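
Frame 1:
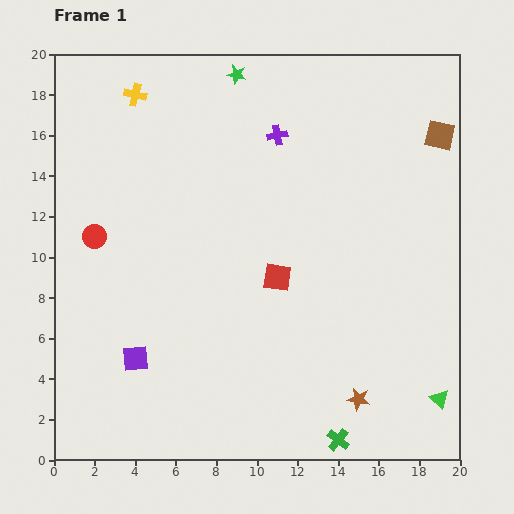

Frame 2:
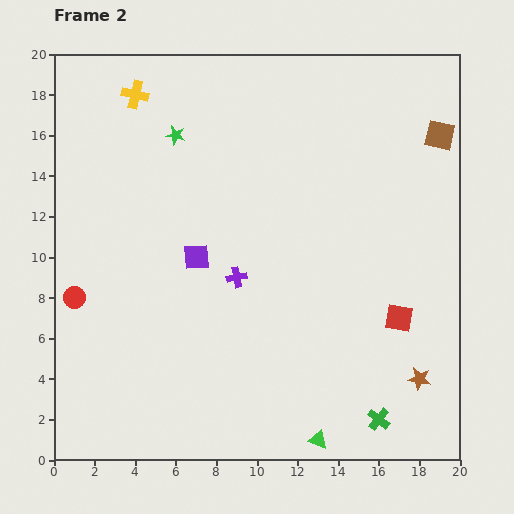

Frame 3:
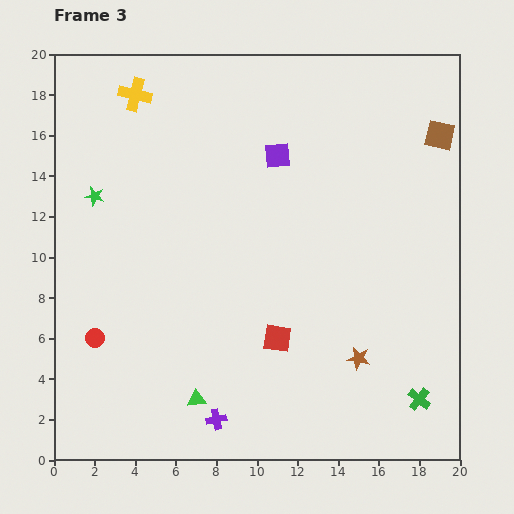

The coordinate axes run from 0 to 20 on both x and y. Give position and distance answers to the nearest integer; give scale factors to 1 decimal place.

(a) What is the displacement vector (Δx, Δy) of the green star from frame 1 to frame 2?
(-3, -3)

The green star was at (9, 19) in frame 1 and (6, 16) in frame 2.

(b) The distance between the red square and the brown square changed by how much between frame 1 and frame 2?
-2

Distance in frame 1: 11. Distance in frame 2: 9.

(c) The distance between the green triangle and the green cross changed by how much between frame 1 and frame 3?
+6

Distance in frame 1: 5. Distance in frame 3: 11.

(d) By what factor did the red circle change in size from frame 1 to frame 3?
0.8×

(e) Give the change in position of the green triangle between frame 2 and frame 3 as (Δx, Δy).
(-6, 2)

The green triangle was at (13, 1) in frame 2 and (7, 3) in frame 3.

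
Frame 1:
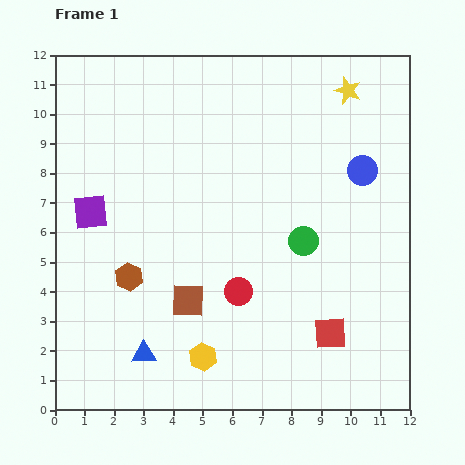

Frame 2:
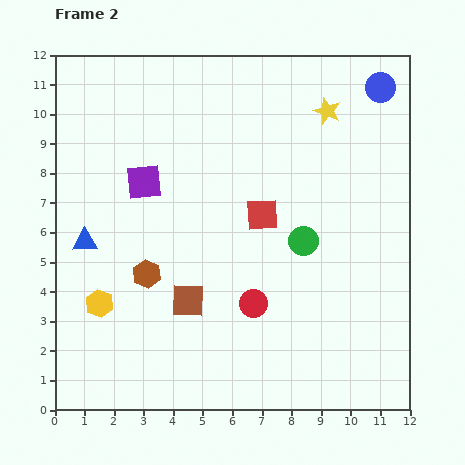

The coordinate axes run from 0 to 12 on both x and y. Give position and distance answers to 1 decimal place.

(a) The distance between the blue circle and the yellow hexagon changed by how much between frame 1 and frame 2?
+3.7

Distance in frame 1: 8.3. Distance in frame 2: 12.0.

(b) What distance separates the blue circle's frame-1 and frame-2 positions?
2.9

The blue circle moved from (10.4, 8.1) to (11.0, 10.9), a distance of √(0.6² + 2.8²) ≈ 2.9.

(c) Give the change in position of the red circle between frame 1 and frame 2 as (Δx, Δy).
(0.5, -0.4)

The red circle was at (6.2, 4.0) in frame 1 and (6.7, 3.6) in frame 2.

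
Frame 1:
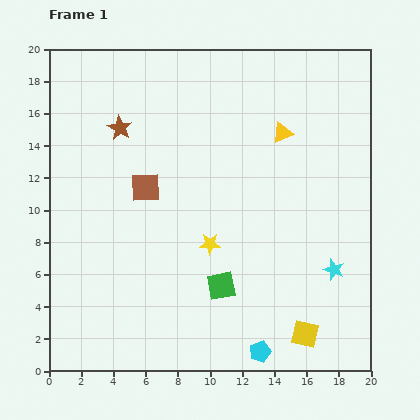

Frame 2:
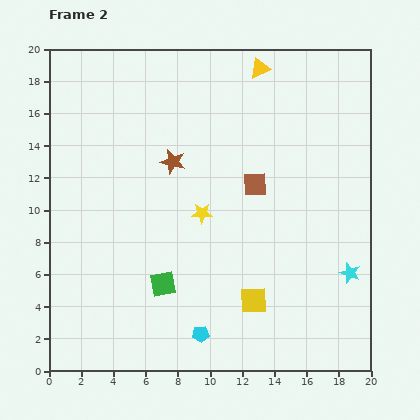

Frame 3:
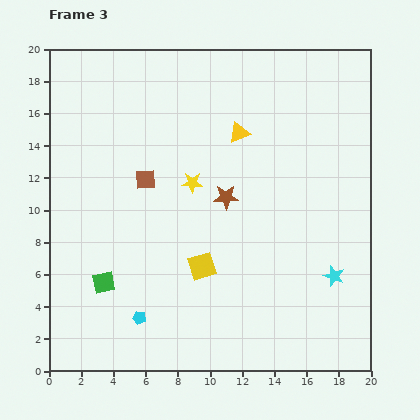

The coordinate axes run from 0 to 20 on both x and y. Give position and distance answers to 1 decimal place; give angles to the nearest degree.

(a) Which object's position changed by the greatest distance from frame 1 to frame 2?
the brown square

(moved 6.8; next 4.2)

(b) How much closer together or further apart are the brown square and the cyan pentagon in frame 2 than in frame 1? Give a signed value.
-2.5

Distance in frame 1: 12.4. Distance in frame 2: 9.9.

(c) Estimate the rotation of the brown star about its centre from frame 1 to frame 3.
31° counter-clockwise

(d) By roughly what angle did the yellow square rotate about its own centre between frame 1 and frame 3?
31° counter-clockwise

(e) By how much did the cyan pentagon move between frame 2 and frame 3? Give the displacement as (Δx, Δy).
(-3.8, 1.0)

The cyan pentagon was at (9.4, 2.3) in frame 2 and (5.6, 3.3) in frame 3.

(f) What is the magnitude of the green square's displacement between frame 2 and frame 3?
3.7

The green square moved from (7.1, 5.4) to (3.4, 5.5), a distance of √(3.7² + 0.1²) ≈ 3.7.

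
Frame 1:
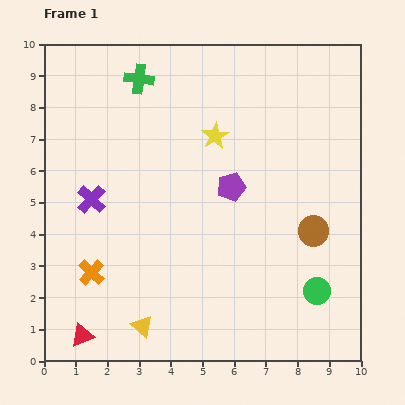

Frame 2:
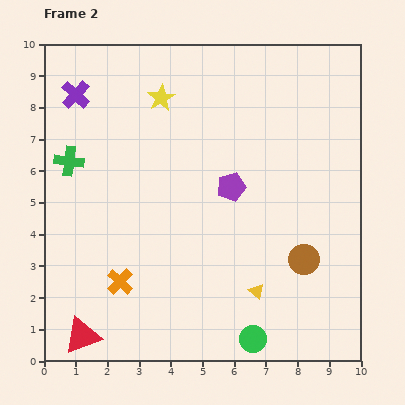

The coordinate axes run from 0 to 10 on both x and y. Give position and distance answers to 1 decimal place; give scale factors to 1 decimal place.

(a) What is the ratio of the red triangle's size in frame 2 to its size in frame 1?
1.6×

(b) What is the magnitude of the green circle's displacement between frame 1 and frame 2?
2.5

The green circle moved from (8.6, 2.2) to (6.6, 0.7), a distance of √(2.0² + 1.5²) ≈ 2.5.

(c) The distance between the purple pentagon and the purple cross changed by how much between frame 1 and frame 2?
+1.3

Distance in frame 1: 4.4. Distance in frame 2: 5.7.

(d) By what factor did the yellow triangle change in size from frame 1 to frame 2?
0.7×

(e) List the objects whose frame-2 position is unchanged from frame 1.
the purple pentagon, the red triangle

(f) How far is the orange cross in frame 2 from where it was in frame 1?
0.9

The orange cross moved from (1.5, 2.8) to (2.4, 2.5), a distance of √(0.9² + 0.3²) ≈ 0.9.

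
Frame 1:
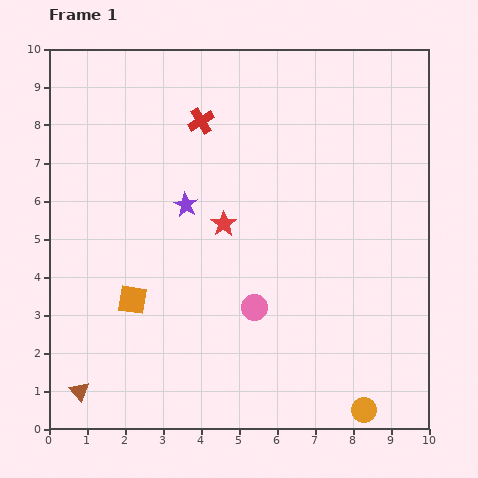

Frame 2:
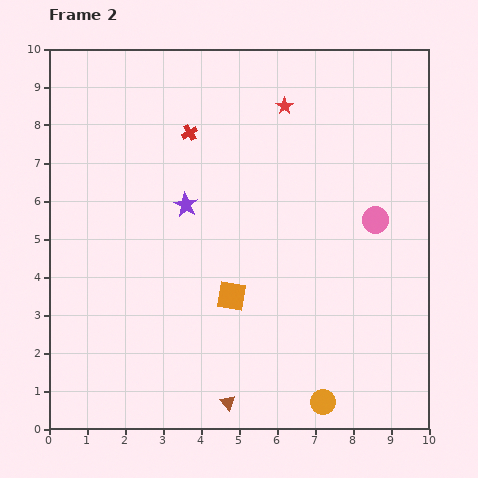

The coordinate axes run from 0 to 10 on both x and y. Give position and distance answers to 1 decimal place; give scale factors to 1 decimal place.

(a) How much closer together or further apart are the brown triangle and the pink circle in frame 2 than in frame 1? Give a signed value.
+1.1

Distance in frame 1: 5.1. Distance in frame 2: 6.2.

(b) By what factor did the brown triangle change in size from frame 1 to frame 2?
0.8×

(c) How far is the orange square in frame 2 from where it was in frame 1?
2.6

The orange square moved from (2.2, 3.4) to (4.8, 3.5), a distance of √(2.6² + 0.1²) ≈ 2.6.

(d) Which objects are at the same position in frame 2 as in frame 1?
the purple star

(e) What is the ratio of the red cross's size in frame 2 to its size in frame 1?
0.6×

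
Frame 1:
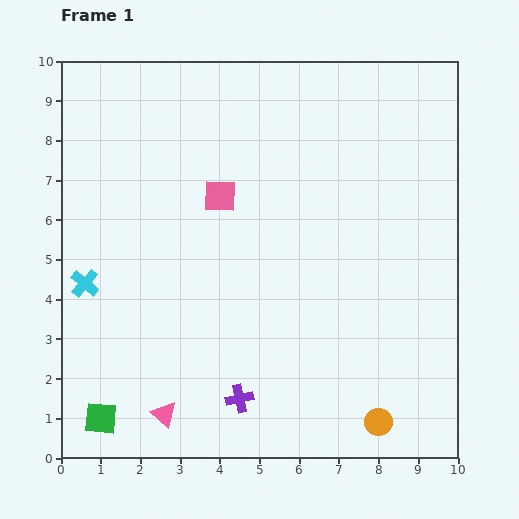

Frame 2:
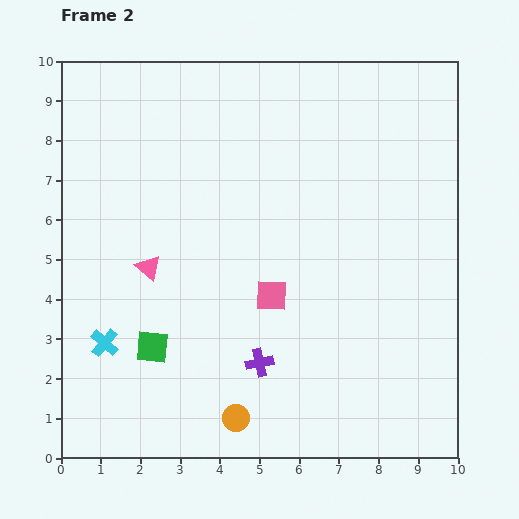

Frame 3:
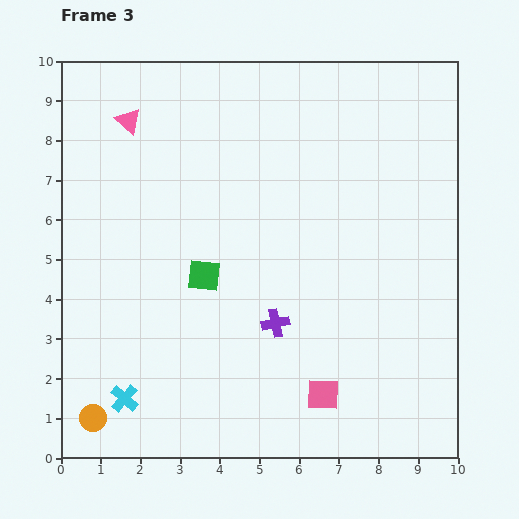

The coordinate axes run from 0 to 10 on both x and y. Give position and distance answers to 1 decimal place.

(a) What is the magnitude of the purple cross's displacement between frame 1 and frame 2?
1.0

The purple cross moved from (4.5, 1.5) to (5.0, 2.4), a distance of √(0.5² + 0.9²) ≈ 1.0.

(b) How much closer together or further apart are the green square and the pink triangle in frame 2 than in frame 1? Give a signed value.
+0.4

Distance in frame 1: 1.6. Distance in frame 2: 2.0.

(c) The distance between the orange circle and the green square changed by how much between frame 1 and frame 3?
-2.4

Distance in frame 1: 7.0. Distance in frame 3: 4.6.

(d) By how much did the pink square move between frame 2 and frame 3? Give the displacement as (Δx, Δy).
(1.3, -2.5)

The pink square was at (5.3, 4.1) in frame 2 and (6.6, 1.6) in frame 3.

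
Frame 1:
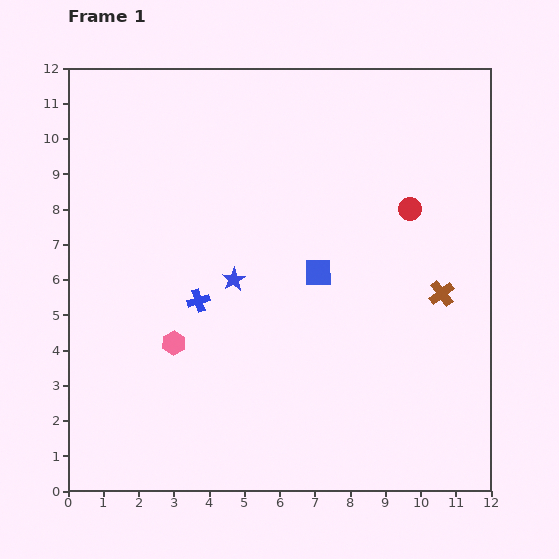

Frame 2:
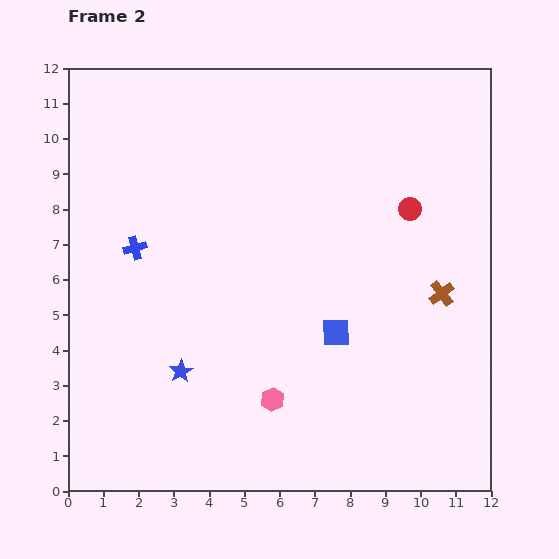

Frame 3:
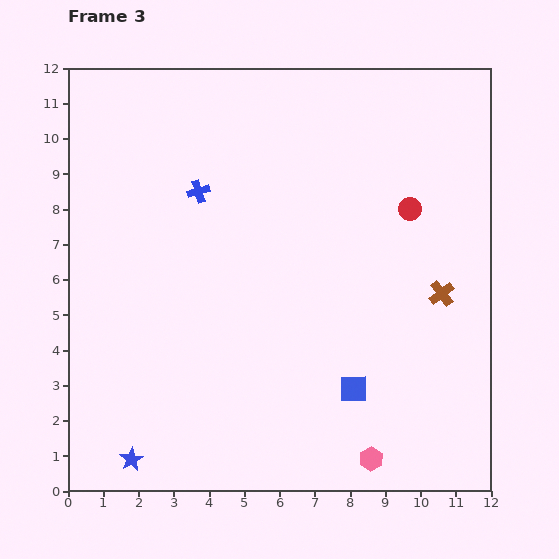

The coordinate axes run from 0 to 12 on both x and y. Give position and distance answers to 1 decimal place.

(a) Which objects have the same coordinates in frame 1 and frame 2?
the brown cross, the red circle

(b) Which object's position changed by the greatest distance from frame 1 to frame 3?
the pink hexagon

(moved 6.5; next 5.9)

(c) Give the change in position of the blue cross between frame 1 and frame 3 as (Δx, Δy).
(0.0, 3.1)

The blue cross was at (3.7, 5.4) in frame 1 and (3.7, 8.5) in frame 3.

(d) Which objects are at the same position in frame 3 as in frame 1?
the brown cross, the red circle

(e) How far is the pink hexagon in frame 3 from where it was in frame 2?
3.3

The pink hexagon moved from (5.8, 2.6) to (8.6, 0.9), a distance of √(2.8² + 1.7²) ≈ 3.3.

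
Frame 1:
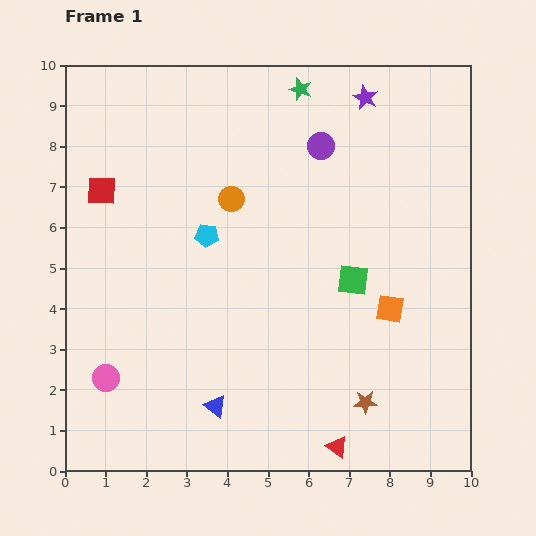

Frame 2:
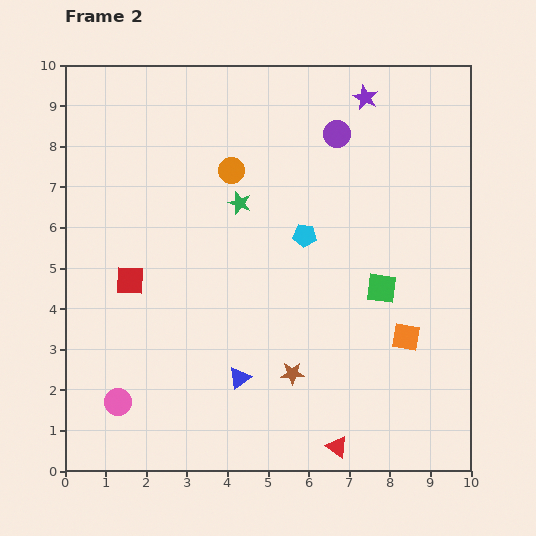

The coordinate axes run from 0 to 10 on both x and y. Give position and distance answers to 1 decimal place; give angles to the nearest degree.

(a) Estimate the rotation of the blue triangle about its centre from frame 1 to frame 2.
45° clockwise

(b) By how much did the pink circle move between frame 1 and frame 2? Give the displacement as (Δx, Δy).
(0.3, -0.6)

The pink circle was at (1.0, 2.3) in frame 1 and (1.3, 1.7) in frame 2.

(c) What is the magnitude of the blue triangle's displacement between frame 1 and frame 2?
0.9

The blue triangle moved from (3.7, 1.6) to (4.3, 2.3), a distance of √(0.6² + 0.7²) ≈ 0.9.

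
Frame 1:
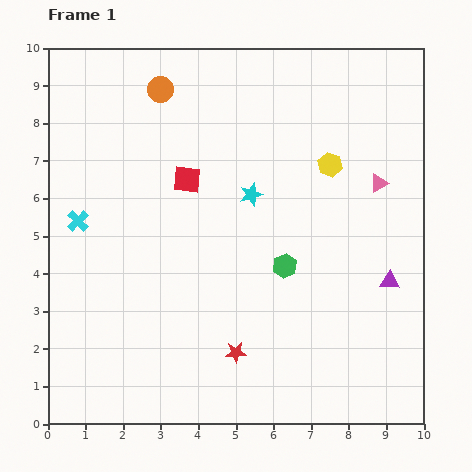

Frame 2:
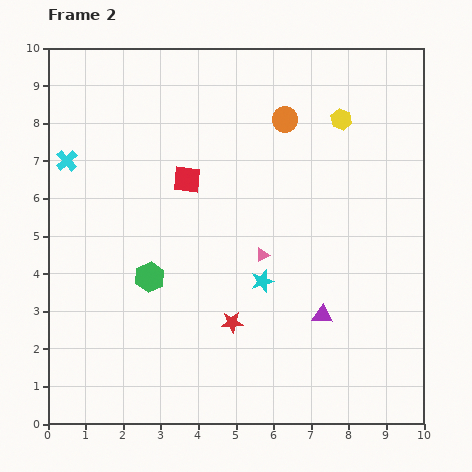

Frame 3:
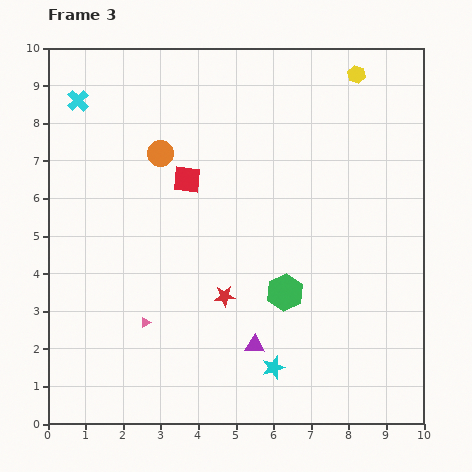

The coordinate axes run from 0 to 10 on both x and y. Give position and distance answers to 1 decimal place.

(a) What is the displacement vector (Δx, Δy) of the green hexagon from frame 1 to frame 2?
(-3.6, -0.3)

The green hexagon was at (6.3, 4.2) in frame 1 and (2.7, 3.9) in frame 2.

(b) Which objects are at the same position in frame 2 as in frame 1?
the red square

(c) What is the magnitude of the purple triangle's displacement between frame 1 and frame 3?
4.0

The purple triangle moved from (9.1, 3.8) to (5.5, 2.1), a distance of √(3.6² + 1.7²) ≈ 4.0.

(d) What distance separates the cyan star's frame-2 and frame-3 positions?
2.3

The cyan star moved from (5.7, 3.8) to (6.0, 1.5), a distance of √(0.3² + 2.3²) ≈ 2.3.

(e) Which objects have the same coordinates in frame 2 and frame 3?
the red square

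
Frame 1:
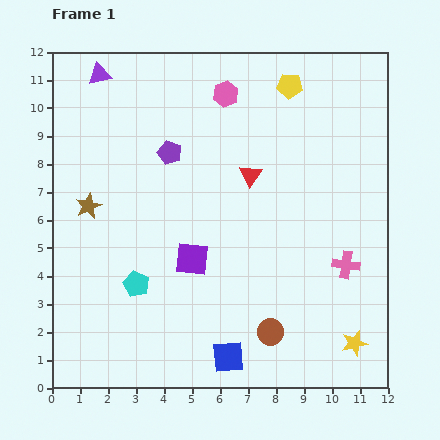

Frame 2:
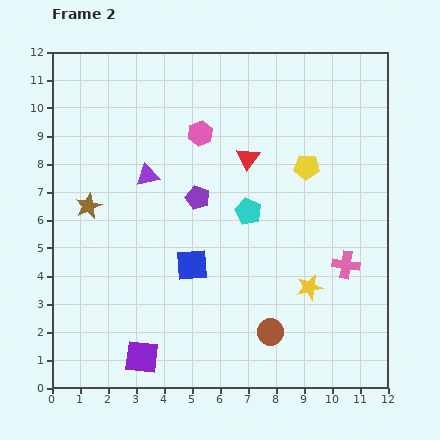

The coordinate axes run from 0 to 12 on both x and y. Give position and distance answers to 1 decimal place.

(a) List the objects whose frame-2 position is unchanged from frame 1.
the brown circle, the brown star, the pink cross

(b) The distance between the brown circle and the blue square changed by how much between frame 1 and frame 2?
+2.0

Distance in frame 1: 1.7. Distance in frame 2: 3.7.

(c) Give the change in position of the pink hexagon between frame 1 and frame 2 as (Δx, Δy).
(-0.9, -1.4)

The pink hexagon was at (6.2, 10.5) in frame 1 and (5.3, 9.1) in frame 2.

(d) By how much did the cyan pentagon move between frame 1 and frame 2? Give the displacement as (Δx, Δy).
(4.0, 2.6)

The cyan pentagon was at (3.0, 3.7) in frame 1 and (7.0, 6.3) in frame 2.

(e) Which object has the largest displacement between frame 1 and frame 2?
the cyan pentagon

(moved 4.8; next 4.0)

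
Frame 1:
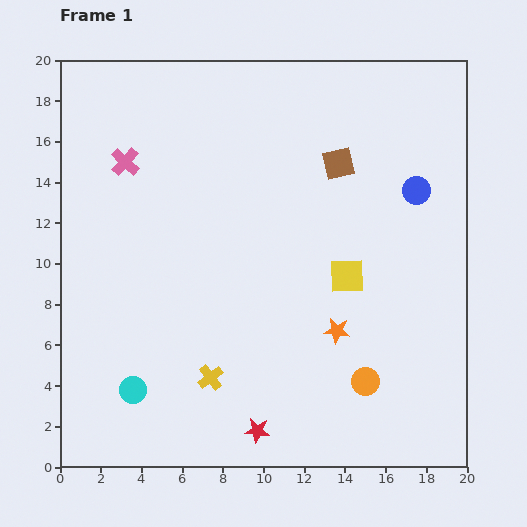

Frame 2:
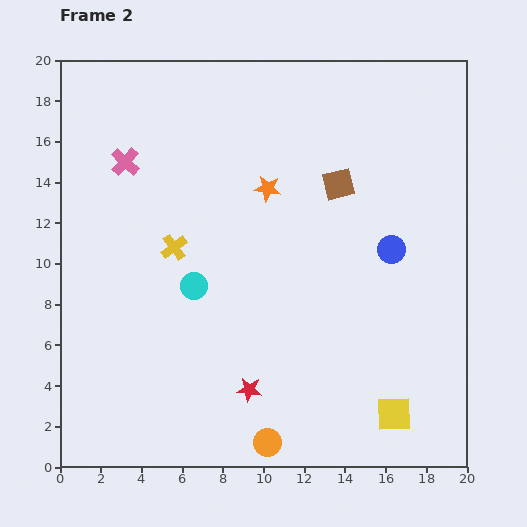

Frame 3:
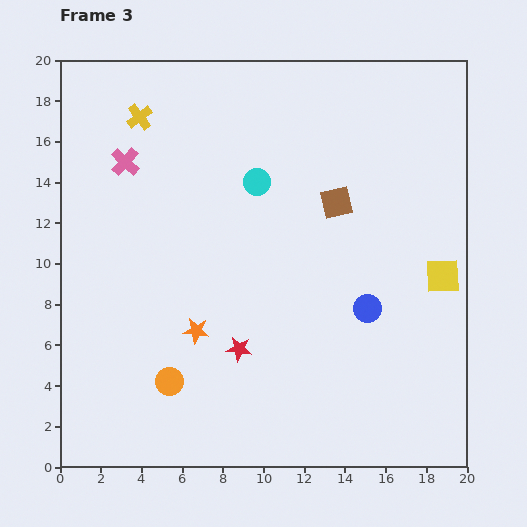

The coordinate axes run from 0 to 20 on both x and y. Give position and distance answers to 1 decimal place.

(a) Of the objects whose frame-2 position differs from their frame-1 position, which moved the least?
the brown square

(moved 1.0)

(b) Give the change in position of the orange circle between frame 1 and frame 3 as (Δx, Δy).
(-9.6, 0.0)

The orange circle was at (15.0, 4.2) in frame 1 and (5.4, 4.2) in frame 3.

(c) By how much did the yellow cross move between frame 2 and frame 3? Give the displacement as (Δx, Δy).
(-1.7, 6.4)

The yellow cross was at (5.6, 10.8) in frame 2 and (3.9, 17.2) in frame 3.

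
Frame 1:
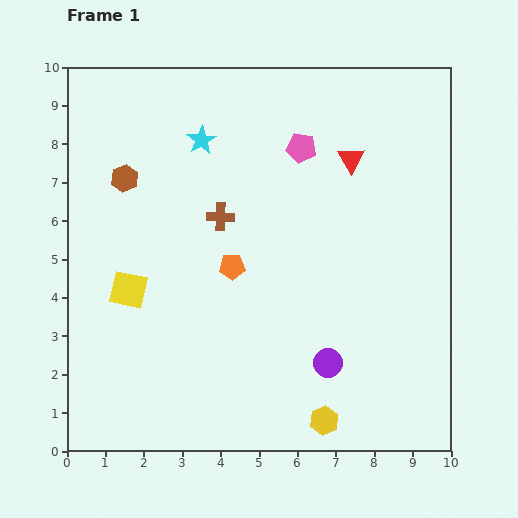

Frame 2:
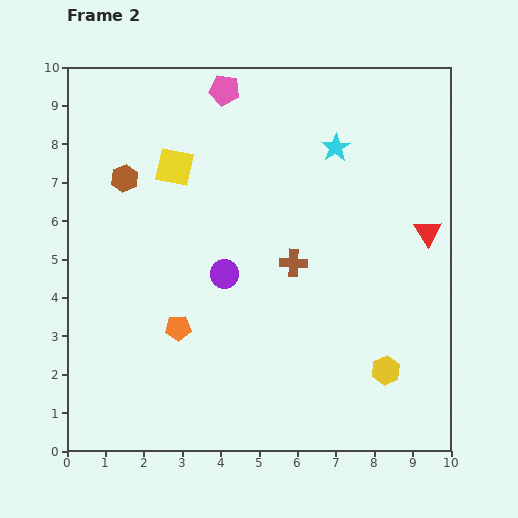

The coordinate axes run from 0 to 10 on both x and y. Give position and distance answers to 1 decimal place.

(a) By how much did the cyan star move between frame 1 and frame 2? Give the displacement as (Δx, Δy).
(3.5, -0.2)

The cyan star was at (3.5, 8.1) in frame 1 and (7.0, 7.9) in frame 2.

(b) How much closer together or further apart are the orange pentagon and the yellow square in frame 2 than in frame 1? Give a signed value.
+1.4

Distance in frame 1: 2.8. Distance in frame 2: 4.2.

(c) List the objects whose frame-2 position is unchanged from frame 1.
the brown hexagon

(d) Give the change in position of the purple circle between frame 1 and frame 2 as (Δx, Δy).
(-2.7, 2.3)

The purple circle was at (6.8, 2.3) in frame 1 and (4.1, 4.6) in frame 2.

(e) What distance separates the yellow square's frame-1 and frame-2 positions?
3.4

The yellow square moved from (1.6, 4.2) to (2.8, 7.4), a distance of √(1.2² + 3.2²) ≈ 3.4.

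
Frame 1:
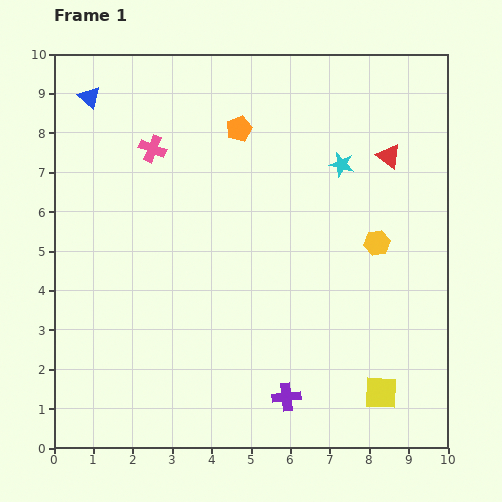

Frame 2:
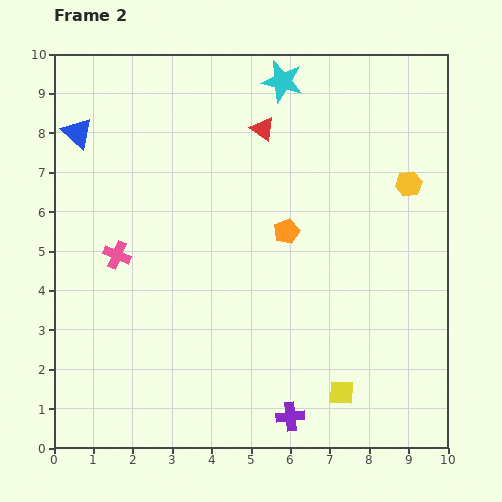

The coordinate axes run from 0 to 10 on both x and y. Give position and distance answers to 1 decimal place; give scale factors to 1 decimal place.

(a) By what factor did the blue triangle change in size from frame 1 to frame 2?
1.4×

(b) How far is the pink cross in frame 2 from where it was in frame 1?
2.8

The pink cross moved from (2.5, 7.6) to (1.6, 4.9), a distance of √(0.9² + 2.7²) ≈ 2.8.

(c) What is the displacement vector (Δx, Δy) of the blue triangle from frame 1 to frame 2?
(-0.3, -0.9)

The blue triangle was at (0.9, 8.9) in frame 1 and (0.6, 8.0) in frame 2.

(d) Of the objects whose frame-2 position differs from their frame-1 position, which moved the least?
the purple cross

(moved 0.5)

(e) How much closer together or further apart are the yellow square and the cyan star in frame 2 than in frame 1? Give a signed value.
+2.1

Distance in frame 1: 5.9. Distance in frame 2: 8.0.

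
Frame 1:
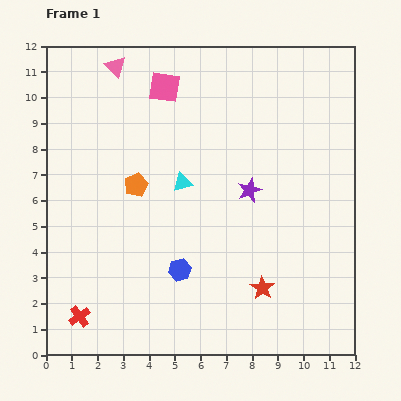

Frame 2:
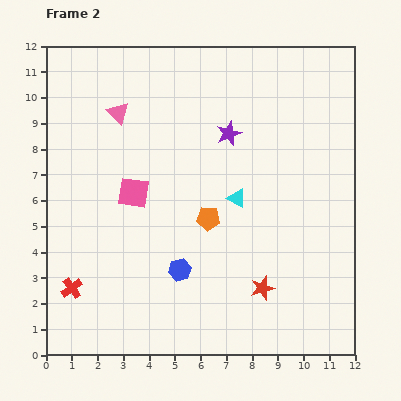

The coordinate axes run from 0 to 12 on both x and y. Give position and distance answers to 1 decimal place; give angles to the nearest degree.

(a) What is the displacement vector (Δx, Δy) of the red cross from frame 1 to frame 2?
(-0.3, 1.1)

The red cross was at (1.3, 1.5) in frame 1 and (1.0, 2.6) in frame 2.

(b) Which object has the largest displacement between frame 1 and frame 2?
the pink square

(moved 4.3; next 3.1)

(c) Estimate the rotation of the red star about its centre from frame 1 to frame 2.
22° clockwise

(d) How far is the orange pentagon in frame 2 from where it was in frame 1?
3.1

The orange pentagon moved from (3.5, 6.6) to (6.3, 5.3), a distance of √(2.8² + 1.3²) ≈ 3.1.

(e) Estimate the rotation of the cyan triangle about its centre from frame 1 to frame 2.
45° clockwise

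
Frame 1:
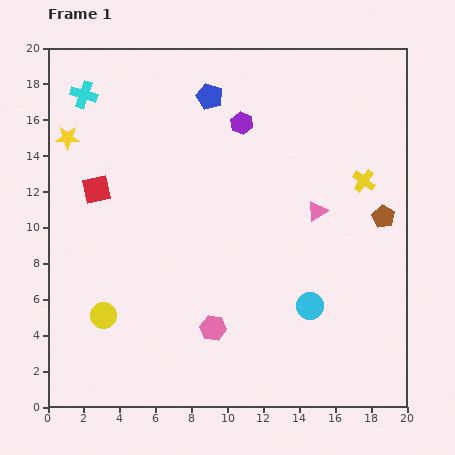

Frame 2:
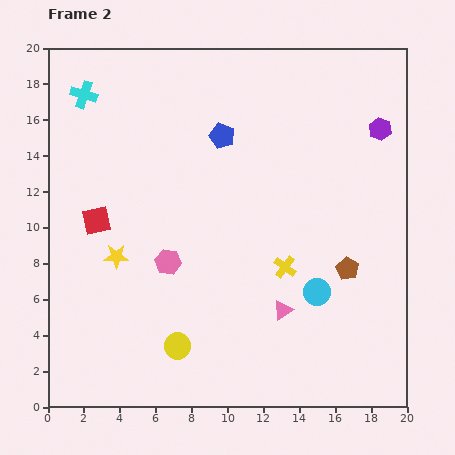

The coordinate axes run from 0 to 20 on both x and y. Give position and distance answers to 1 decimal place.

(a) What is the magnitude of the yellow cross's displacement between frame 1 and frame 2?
6.5

The yellow cross moved from (17.6, 12.6) to (13.2, 7.8), a distance of √(4.4² + 4.8²) ≈ 6.5.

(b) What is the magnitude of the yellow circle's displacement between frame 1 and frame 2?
4.4

The yellow circle moved from (3.1, 5.1) to (7.2, 3.4), a distance of √(4.1² + 1.7²) ≈ 4.4.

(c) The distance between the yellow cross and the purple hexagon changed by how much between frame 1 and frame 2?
+1.8

Distance in frame 1: 7.5. Distance in frame 2: 9.3.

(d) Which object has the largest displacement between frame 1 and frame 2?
the purple hexagon

(moved 7.7; next 7.1)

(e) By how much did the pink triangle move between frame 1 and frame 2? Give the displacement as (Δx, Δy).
(-1.9, -5.5)

The pink triangle was at (15.0, 10.9) in frame 1 and (13.1, 5.4) in frame 2.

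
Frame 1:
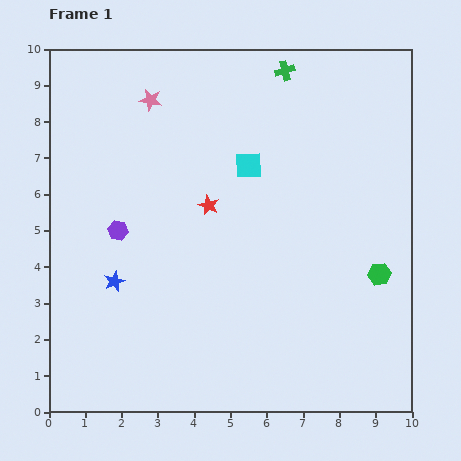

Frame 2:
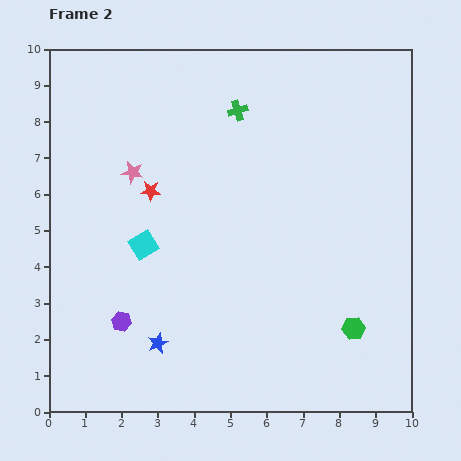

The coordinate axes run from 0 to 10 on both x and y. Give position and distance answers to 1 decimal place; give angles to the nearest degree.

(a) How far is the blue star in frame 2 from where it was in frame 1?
2.1

The blue star moved from (1.8, 3.6) to (3.0, 1.9), a distance of √(1.2² + 1.7²) ≈ 2.1.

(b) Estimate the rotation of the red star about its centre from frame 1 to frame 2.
21° counter-clockwise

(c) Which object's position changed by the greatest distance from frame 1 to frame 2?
the cyan square

(moved 3.6; next 2.5)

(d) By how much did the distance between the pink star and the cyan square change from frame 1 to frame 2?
-1.2

Distance in frame 1: 3.2. Distance in frame 2: 2.0.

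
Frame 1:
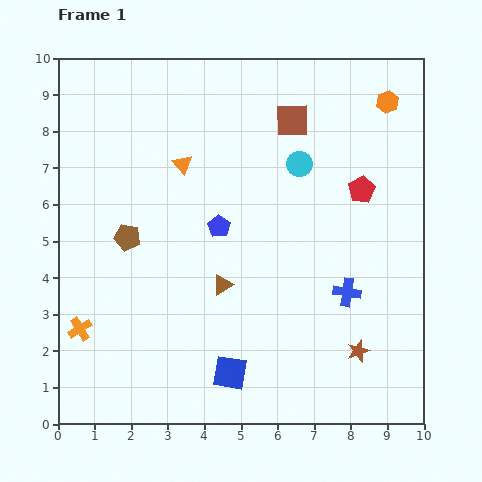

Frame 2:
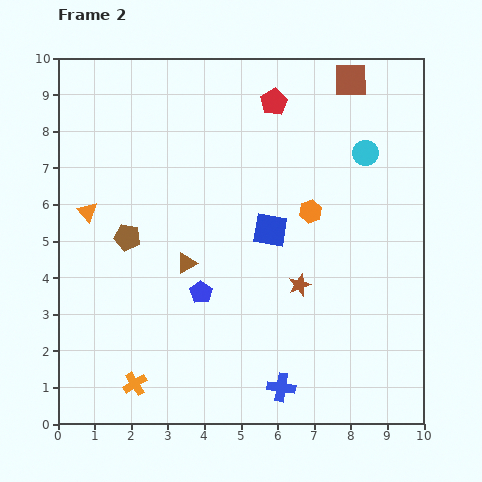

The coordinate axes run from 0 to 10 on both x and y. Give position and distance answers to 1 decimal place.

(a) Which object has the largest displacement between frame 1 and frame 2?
the blue square

(moved 4.1; next 3.7)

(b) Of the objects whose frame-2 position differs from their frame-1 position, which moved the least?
the brown triangle

(moved 1.2)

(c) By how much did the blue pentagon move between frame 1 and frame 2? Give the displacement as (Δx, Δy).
(-0.5, -1.8)

The blue pentagon was at (4.4, 5.4) in frame 1 and (3.9, 3.6) in frame 2.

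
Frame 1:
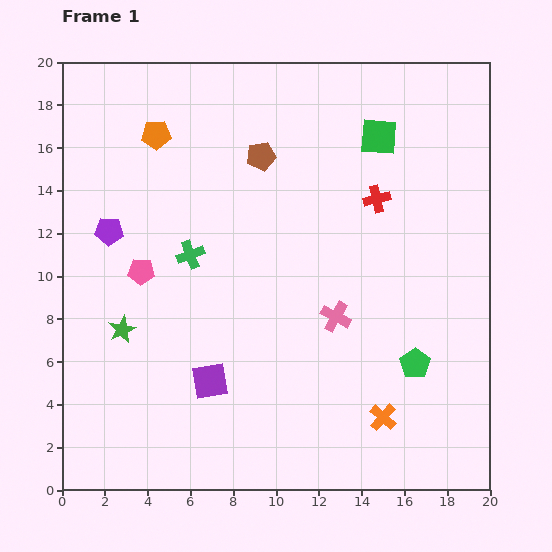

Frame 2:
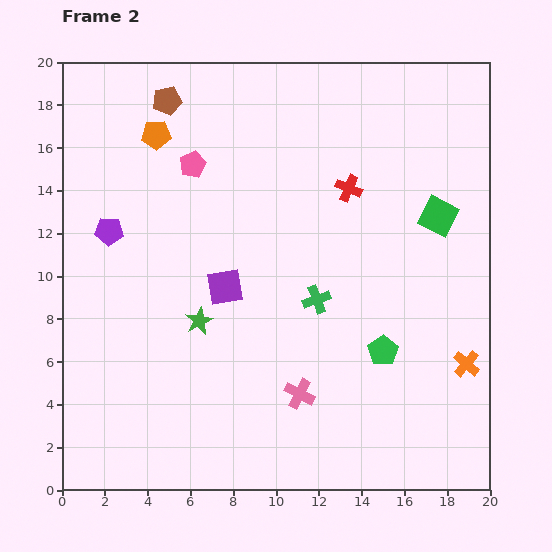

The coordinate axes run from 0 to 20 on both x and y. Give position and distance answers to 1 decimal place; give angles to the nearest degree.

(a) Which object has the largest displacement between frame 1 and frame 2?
the green cross

(moved 6.3; next 5.5)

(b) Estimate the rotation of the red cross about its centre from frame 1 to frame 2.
36° clockwise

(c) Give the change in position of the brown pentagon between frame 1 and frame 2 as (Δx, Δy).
(-4.4, 2.6)

The brown pentagon was at (9.3, 15.6) in frame 1 and (4.9, 18.2) in frame 2.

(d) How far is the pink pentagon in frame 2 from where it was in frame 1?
5.5

The pink pentagon moved from (3.7, 10.2) to (6.1, 15.2), a distance of √(2.4² + 5.0²) ≈ 5.5.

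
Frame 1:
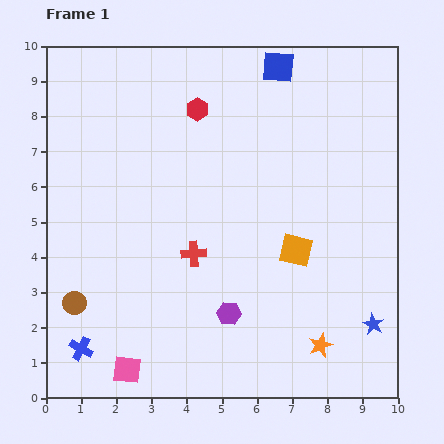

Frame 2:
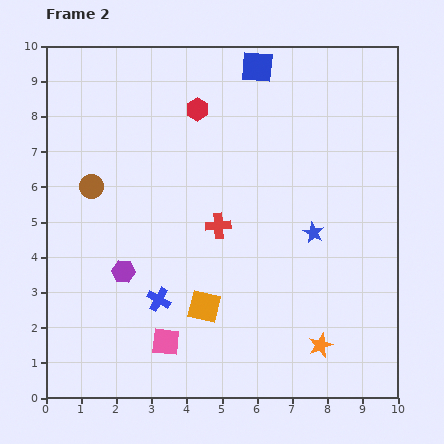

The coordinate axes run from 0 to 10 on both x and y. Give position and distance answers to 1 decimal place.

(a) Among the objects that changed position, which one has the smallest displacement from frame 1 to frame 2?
the blue square

(moved 0.6)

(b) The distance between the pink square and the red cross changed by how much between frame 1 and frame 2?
-0.2

Distance in frame 1: 3.8. Distance in frame 2: 3.6.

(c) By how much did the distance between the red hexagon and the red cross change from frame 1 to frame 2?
-0.7

Distance in frame 1: 4.1. Distance in frame 2: 3.4.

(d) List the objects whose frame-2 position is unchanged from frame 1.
the red hexagon, the orange star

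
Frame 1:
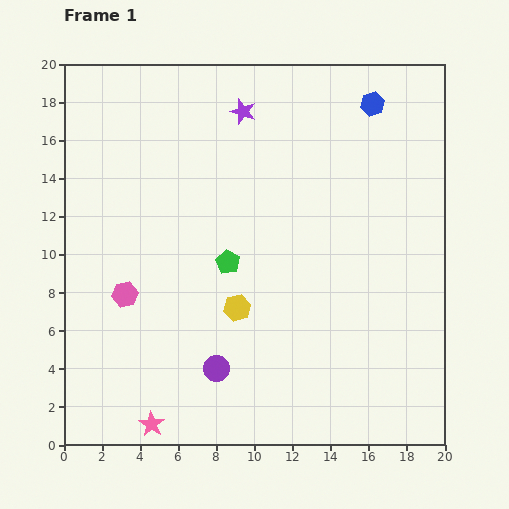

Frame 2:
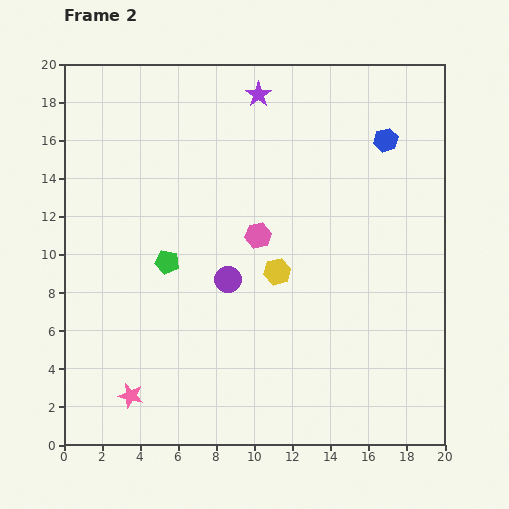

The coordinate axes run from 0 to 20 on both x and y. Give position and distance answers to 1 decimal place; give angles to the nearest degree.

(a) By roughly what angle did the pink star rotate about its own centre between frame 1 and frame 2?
20° counter-clockwise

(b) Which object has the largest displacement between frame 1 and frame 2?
the pink hexagon

(moved 7.7; next 4.7)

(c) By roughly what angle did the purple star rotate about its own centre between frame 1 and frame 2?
18° clockwise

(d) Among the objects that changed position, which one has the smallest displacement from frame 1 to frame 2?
the purple star

(moved 1.2)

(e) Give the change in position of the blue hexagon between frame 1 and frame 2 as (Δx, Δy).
(0.7, -1.9)

The blue hexagon was at (16.2, 17.9) in frame 1 and (16.9, 16.0) in frame 2.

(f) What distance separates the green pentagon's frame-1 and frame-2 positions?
3.2

The green pentagon moved from (8.6, 9.6) to (5.4, 9.6), a distance of √(3.2² + 0.0²) ≈ 3.2.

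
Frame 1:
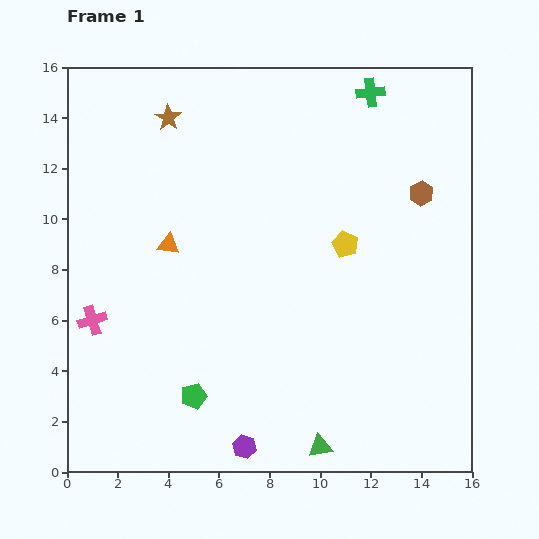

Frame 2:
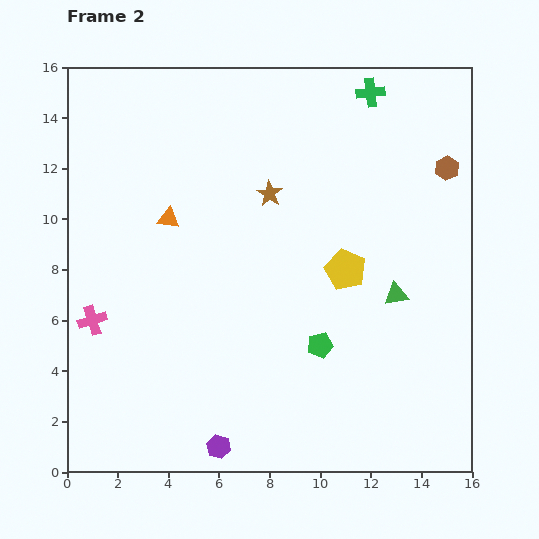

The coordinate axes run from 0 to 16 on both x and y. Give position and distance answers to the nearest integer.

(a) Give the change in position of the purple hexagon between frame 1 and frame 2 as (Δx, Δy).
(-1, 0)

The purple hexagon was at (7, 1) in frame 1 and (6, 1) in frame 2.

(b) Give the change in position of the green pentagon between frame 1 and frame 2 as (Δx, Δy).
(5, 2)

The green pentagon was at (5, 3) in frame 1 and (10, 5) in frame 2.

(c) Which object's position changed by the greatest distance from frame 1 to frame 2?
the green triangle

(moved 7; next 5)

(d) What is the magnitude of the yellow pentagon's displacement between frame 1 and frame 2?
1

The yellow pentagon moved from (11, 9) to (11, 8), a distance of √(0² + 1²) ≈ 1.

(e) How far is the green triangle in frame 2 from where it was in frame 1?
7

The green triangle moved from (10, 1) to (13, 7), a distance of √(3² + 6²) ≈ 7.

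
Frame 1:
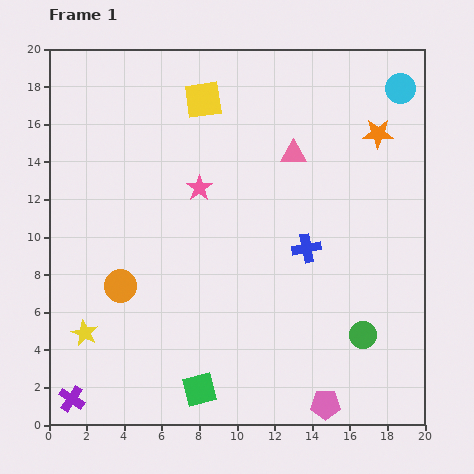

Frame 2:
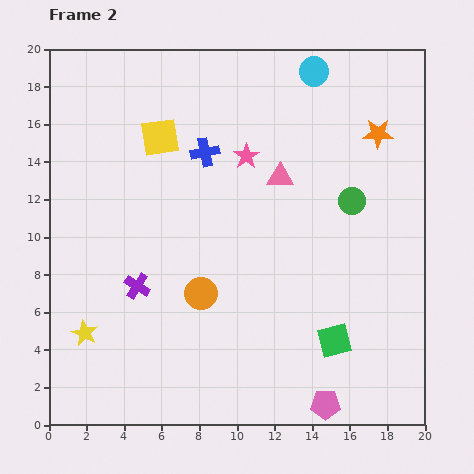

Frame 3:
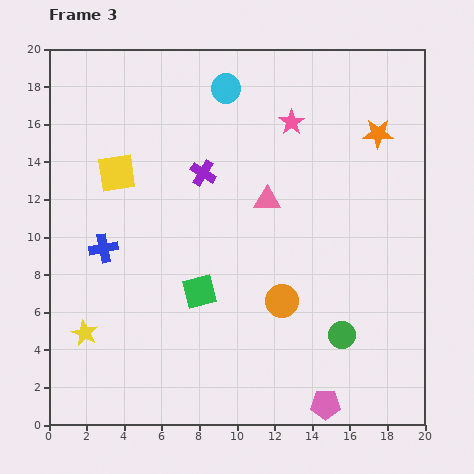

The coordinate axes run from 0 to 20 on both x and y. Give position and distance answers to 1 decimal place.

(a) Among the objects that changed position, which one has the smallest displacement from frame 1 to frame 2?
the pink triangle

(moved 1.4)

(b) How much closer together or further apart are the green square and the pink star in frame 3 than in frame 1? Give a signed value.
-0.5

Distance in frame 1: 10.7. Distance in frame 3: 10.2.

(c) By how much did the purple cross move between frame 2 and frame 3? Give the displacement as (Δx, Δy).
(3.5, 6.0)

The purple cross was at (4.7, 7.4) in frame 2 and (8.2, 13.4) in frame 3.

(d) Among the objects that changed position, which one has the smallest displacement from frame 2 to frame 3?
the pink triangle

(moved 1.4)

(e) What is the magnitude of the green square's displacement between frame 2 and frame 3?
7.7

The green square moved from (15.2, 4.5) to (8.0, 7.1), a distance of √(7.2² + 2.6²) ≈ 7.7.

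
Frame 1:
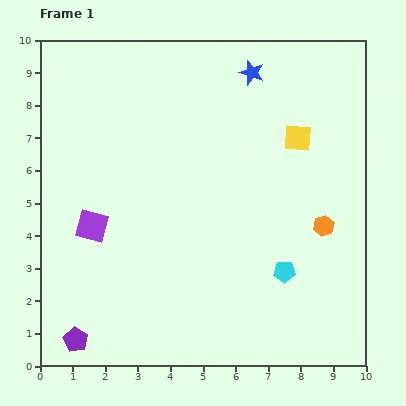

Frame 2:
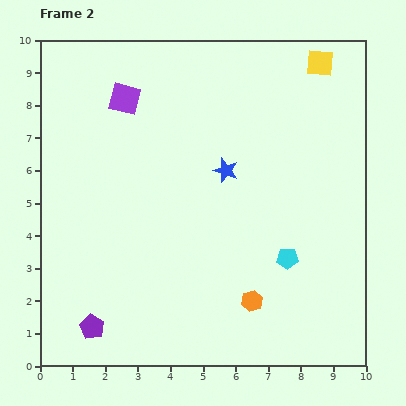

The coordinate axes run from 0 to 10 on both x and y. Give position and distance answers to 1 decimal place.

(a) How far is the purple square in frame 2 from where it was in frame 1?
4.0

The purple square moved from (1.6, 4.3) to (2.6, 8.2), a distance of √(1.0² + 3.9²) ≈ 4.0.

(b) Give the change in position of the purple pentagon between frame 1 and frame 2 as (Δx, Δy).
(0.5, 0.4)

The purple pentagon was at (1.1, 0.8) in frame 1 and (1.6, 1.2) in frame 2.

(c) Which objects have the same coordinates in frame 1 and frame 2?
none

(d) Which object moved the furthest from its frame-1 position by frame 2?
the purple square

(moved 4.0; next 3.2)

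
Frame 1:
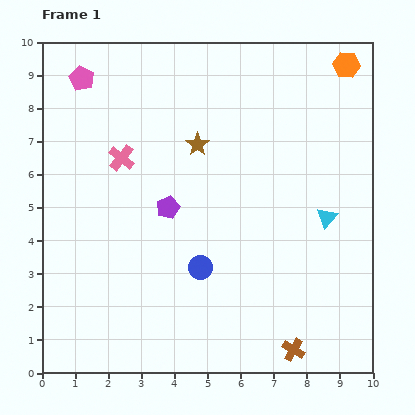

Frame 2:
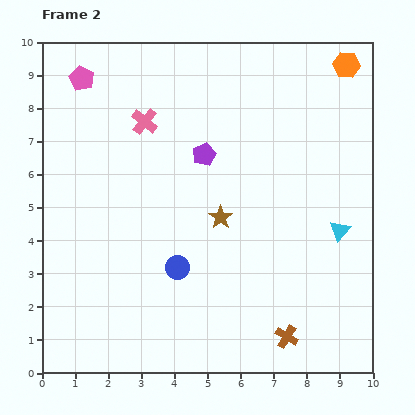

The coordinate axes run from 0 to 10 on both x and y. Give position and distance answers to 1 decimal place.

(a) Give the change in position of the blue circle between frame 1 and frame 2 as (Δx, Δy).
(-0.7, 0.0)

The blue circle was at (4.8, 3.2) in frame 1 and (4.1, 3.2) in frame 2.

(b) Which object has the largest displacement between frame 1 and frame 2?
the brown star

(moved 2.3; next 1.9)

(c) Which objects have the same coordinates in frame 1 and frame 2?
the orange hexagon, the pink pentagon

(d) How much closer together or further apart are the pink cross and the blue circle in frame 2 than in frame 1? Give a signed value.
+0.4

Distance in frame 1: 4.1. Distance in frame 2: 4.5.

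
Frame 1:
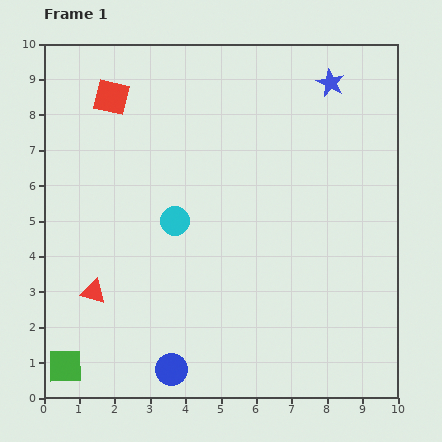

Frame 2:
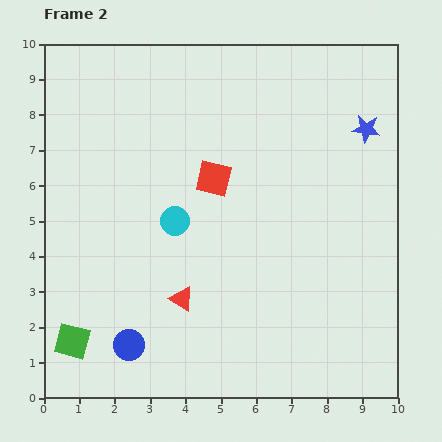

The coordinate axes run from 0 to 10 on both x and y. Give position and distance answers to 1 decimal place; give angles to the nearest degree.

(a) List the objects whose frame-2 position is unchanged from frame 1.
the cyan circle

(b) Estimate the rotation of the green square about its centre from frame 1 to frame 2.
16° clockwise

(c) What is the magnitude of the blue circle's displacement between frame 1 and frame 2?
1.4

The blue circle moved from (3.6, 0.8) to (2.4, 1.5), a distance of √(1.2² + 0.7²) ≈ 1.4.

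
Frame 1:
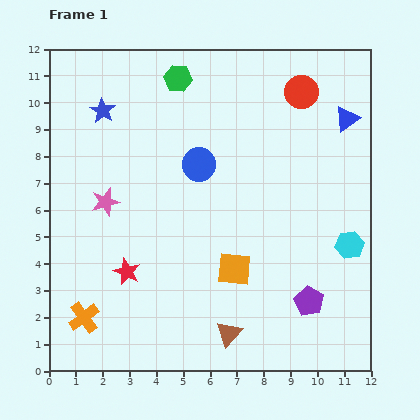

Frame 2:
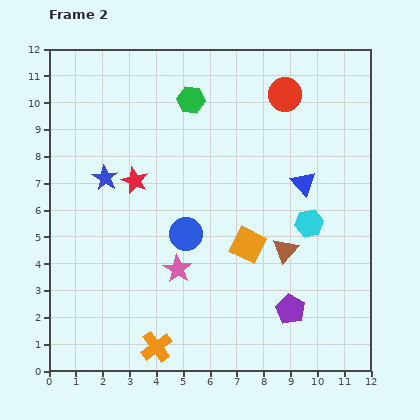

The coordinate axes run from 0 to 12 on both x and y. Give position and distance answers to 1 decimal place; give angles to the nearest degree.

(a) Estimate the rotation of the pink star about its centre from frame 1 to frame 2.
25° counter-clockwise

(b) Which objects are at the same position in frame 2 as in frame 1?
none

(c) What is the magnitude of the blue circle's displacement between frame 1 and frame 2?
2.6

The blue circle moved from (5.6, 7.7) to (5.1, 5.1), a distance of √(0.5² + 2.6²) ≈ 2.6.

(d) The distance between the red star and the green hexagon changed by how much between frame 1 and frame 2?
-3.7

Distance in frame 1: 7.4. Distance in frame 2: 3.7.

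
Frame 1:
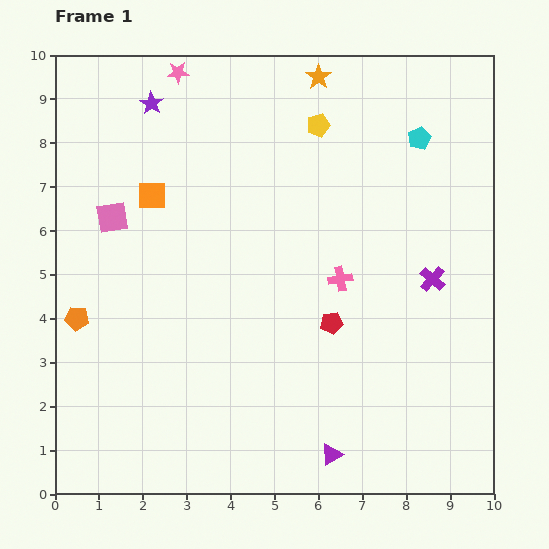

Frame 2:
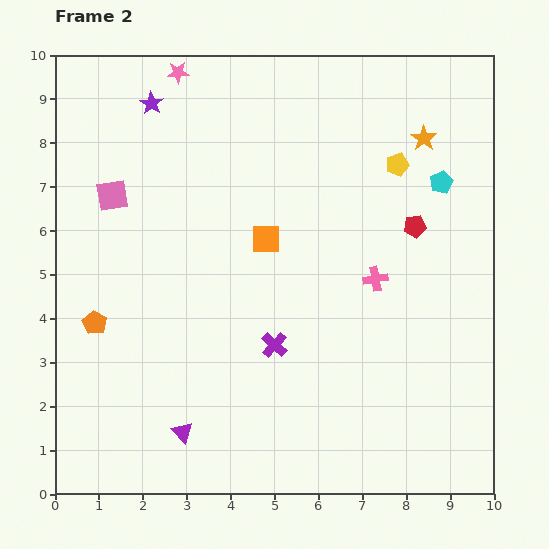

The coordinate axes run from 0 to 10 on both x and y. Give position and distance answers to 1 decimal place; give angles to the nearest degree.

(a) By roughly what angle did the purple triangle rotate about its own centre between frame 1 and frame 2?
41° counter-clockwise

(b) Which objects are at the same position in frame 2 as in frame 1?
the pink star, the purple star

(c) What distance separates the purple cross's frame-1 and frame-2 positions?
3.9

The purple cross moved from (8.6, 4.9) to (5.0, 3.4), a distance of √(3.6² + 1.5²) ≈ 3.9.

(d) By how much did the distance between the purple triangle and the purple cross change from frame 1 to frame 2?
-1.7

Distance in frame 1: 4.6. Distance in frame 2: 2.9.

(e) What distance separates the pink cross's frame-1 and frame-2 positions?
0.8

The pink cross moved from (6.5, 4.9) to (7.3, 4.9), a distance of √(0.8² + 0.0²) ≈ 0.8.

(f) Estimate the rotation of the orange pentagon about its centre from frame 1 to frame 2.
23° clockwise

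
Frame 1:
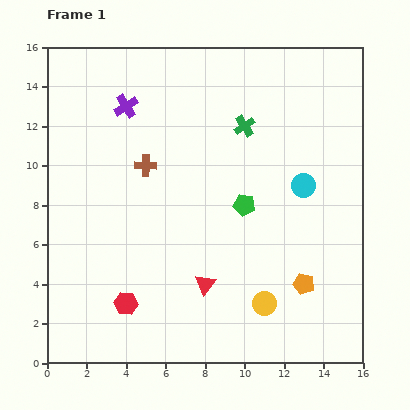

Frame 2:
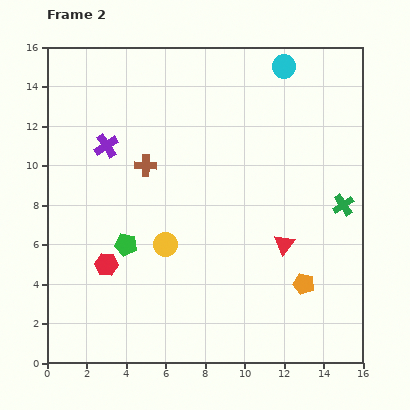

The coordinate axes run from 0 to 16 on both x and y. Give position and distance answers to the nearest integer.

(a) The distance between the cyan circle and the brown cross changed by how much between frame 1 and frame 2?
+1

Distance in frame 1: 8. Distance in frame 2: 9.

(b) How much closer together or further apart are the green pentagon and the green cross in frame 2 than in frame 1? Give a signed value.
+7

Distance in frame 1: 4. Distance in frame 2: 11.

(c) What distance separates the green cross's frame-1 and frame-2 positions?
6

The green cross moved from (10, 12) to (15, 8), a distance of √(5² + 4²) ≈ 6.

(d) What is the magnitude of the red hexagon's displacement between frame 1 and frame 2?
2

The red hexagon moved from (4, 3) to (3, 5), a distance of √(1² + 2²) ≈ 2.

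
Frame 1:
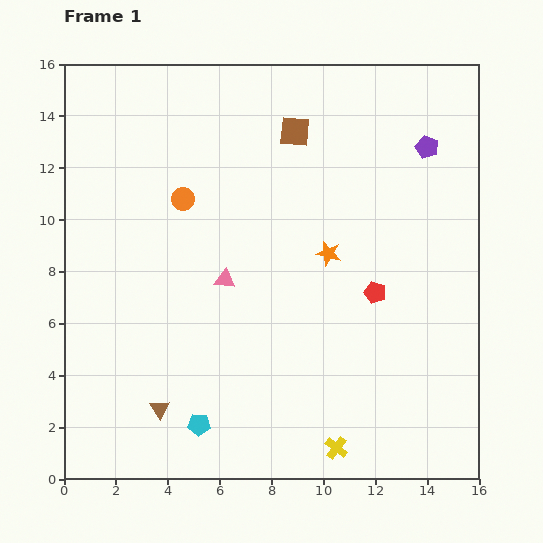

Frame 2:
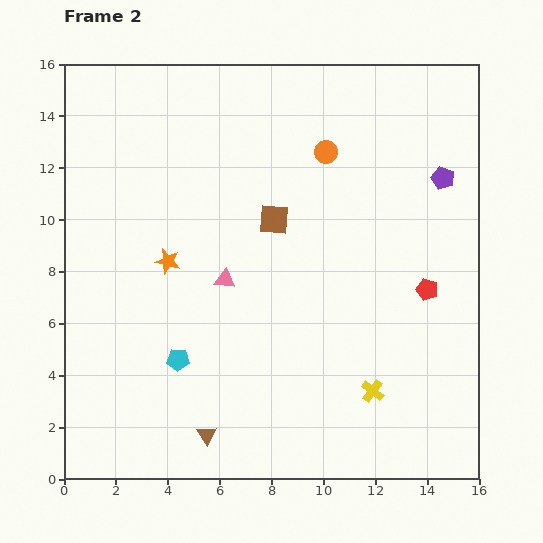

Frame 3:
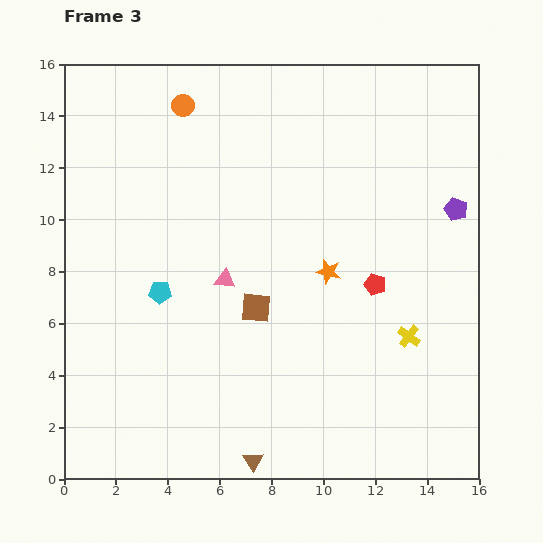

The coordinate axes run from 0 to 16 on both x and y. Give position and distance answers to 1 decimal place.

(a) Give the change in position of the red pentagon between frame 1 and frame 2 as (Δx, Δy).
(2.0, 0.1)

The red pentagon was at (12.0, 7.2) in frame 1 and (14.0, 7.3) in frame 2.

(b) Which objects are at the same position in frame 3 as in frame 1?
the pink triangle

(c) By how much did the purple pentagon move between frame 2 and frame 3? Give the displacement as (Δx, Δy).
(0.5, -1.2)

The purple pentagon was at (14.6, 11.6) in frame 2 and (15.1, 10.4) in frame 3.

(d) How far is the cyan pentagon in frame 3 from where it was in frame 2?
2.7

The cyan pentagon moved from (4.4, 4.6) to (3.7, 7.2), a distance of √(0.7² + 2.6²) ≈ 2.7.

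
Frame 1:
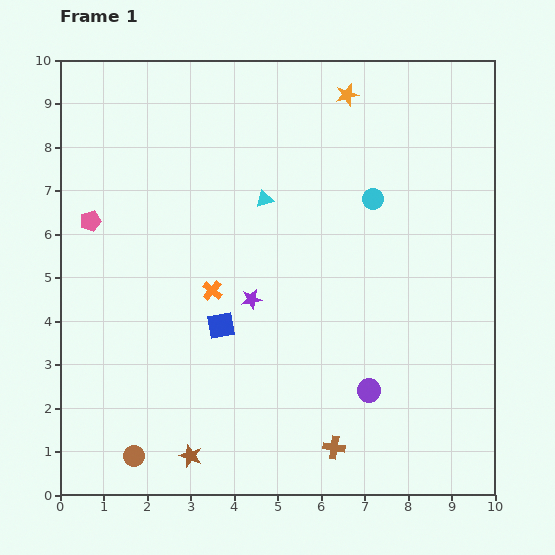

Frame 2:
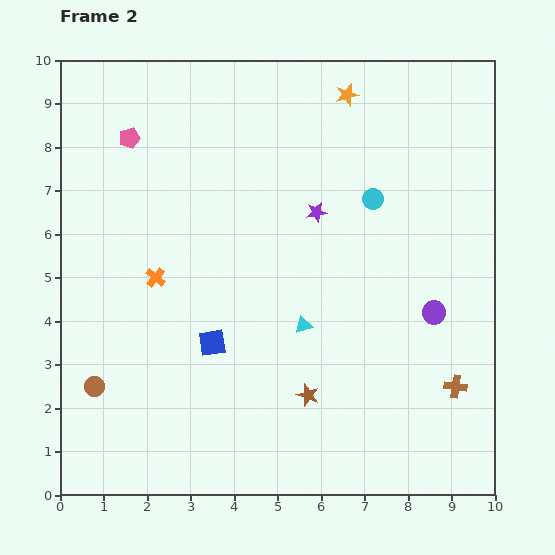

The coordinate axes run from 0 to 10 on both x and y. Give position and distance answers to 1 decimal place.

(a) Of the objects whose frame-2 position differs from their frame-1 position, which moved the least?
the blue square

(moved 0.4)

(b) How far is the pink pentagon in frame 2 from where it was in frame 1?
2.1

The pink pentagon moved from (0.7, 6.3) to (1.6, 8.2), a distance of √(0.9² + 1.9²) ≈ 2.1.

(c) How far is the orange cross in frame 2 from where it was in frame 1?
1.3

The orange cross moved from (3.5, 4.7) to (2.2, 5.0), a distance of √(1.3² + 0.3²) ≈ 1.3.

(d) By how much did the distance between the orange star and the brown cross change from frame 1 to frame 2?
-0.9

Distance in frame 1: 8.1. Distance in frame 2: 7.2.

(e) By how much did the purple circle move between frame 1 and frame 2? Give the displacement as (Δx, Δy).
(1.5, 1.8)

The purple circle was at (7.1, 2.4) in frame 1 and (8.6, 4.2) in frame 2.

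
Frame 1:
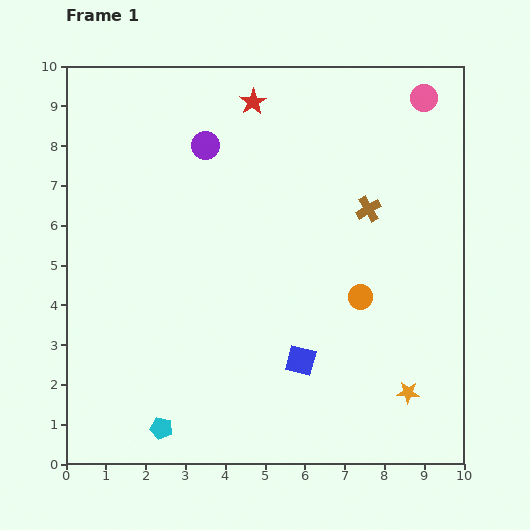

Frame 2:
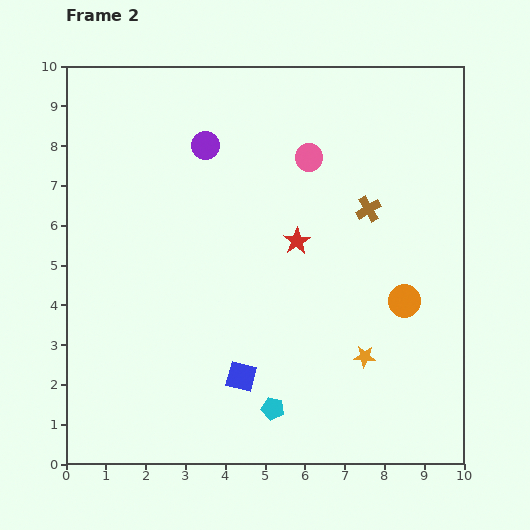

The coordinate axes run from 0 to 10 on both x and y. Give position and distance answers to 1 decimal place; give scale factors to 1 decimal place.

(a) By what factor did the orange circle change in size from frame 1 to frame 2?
1.3×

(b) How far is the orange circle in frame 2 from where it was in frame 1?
1.1

The orange circle moved from (7.4, 4.2) to (8.5, 4.1), a distance of √(1.1² + 0.1²) ≈ 1.1.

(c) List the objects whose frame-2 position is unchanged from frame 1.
the brown cross, the purple circle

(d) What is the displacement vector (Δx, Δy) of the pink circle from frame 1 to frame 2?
(-2.9, -1.5)

The pink circle was at (9.0, 9.2) in frame 1 and (6.1, 7.7) in frame 2.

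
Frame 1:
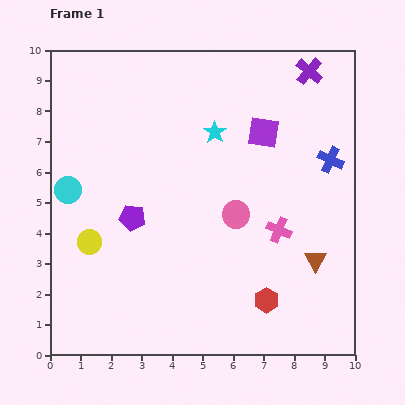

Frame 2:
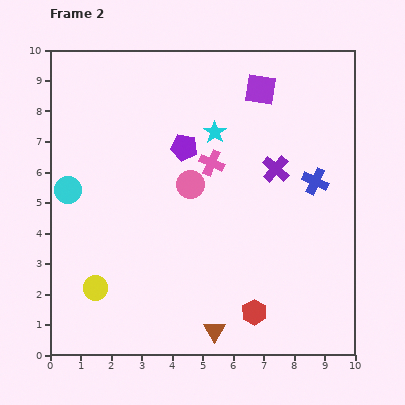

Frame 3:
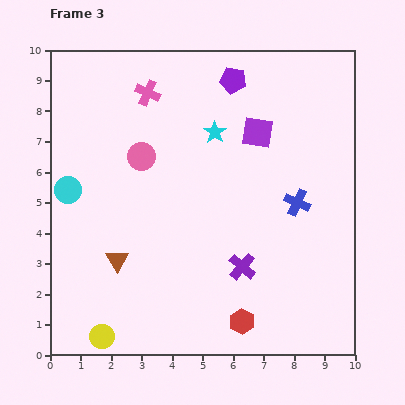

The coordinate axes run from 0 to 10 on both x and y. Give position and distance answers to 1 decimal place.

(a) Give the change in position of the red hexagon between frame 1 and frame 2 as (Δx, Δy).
(-0.4, -0.4)

The red hexagon was at (7.1, 1.8) in frame 1 and (6.7, 1.4) in frame 2.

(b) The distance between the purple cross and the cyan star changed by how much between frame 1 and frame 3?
+0.8

Distance in frame 1: 3.7. Distance in frame 3: 4.5.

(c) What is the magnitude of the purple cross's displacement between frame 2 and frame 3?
3.4

The purple cross moved from (7.4, 6.1) to (6.3, 2.9), a distance of √(1.1² + 3.2²) ≈ 3.4.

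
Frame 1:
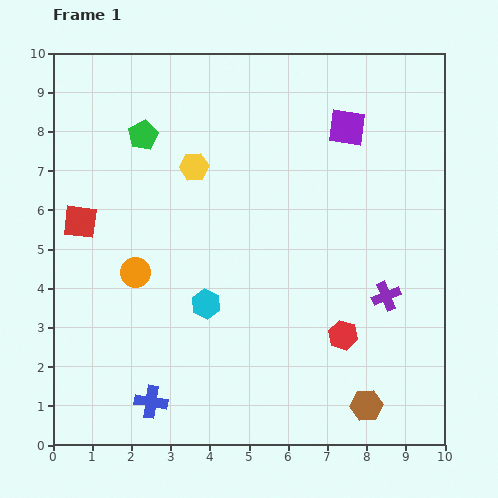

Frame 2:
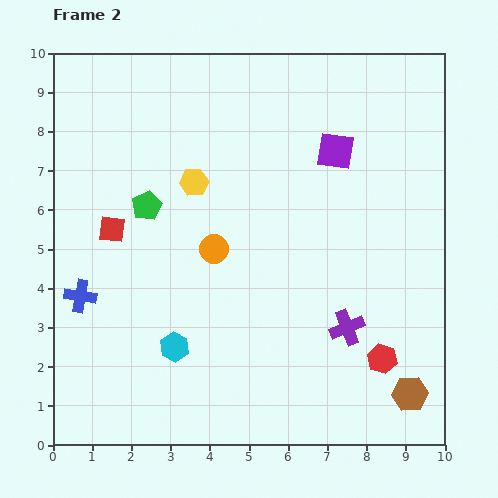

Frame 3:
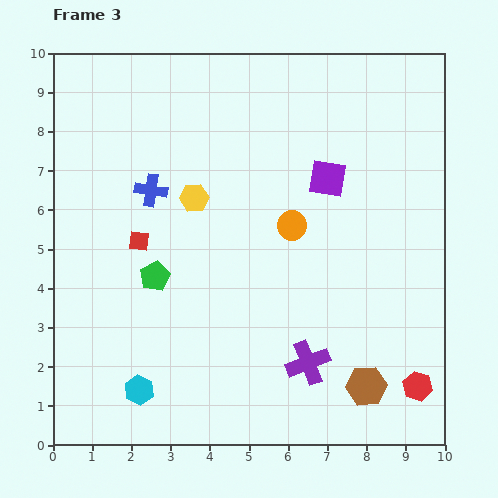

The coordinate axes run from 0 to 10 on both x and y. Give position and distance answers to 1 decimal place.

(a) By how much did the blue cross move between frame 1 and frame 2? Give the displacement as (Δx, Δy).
(-1.8, 2.7)

The blue cross was at (2.5, 1.1) in frame 1 and (0.7, 3.8) in frame 2.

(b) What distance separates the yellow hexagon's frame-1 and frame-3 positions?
0.8

The yellow hexagon moved from (3.6, 7.1) to (3.6, 6.3), a distance of √(0.0² + 0.8²) ≈ 0.8.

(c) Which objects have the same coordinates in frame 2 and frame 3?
none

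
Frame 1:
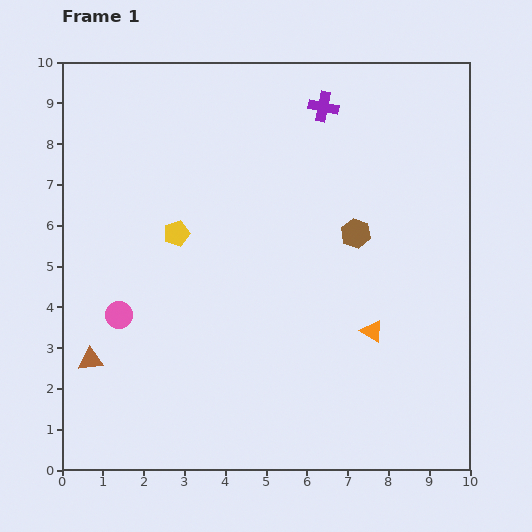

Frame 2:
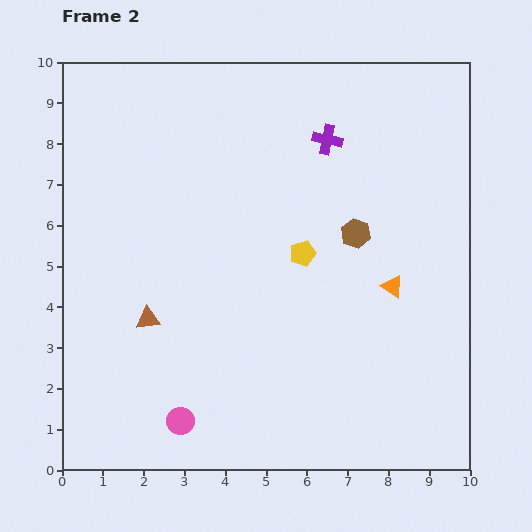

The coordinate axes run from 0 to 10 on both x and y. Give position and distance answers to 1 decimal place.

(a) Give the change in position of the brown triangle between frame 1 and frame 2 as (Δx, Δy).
(1.4, 1.0)

The brown triangle was at (0.7, 2.7) in frame 1 and (2.1, 3.7) in frame 2.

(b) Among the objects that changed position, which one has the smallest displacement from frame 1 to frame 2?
the purple cross

(moved 0.8)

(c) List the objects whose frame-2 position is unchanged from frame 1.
the brown hexagon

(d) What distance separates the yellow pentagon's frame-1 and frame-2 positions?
3.1

The yellow pentagon moved from (2.8, 5.8) to (5.9, 5.3), a distance of √(3.1² + 0.5²) ≈ 3.1.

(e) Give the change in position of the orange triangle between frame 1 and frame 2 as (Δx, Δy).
(0.5, 1.1)

The orange triangle was at (7.6, 3.4) in frame 1 and (8.1, 4.5) in frame 2.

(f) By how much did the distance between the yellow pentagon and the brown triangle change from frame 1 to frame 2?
+0.4

Distance in frame 1: 3.7. Distance in frame 2: 4.1.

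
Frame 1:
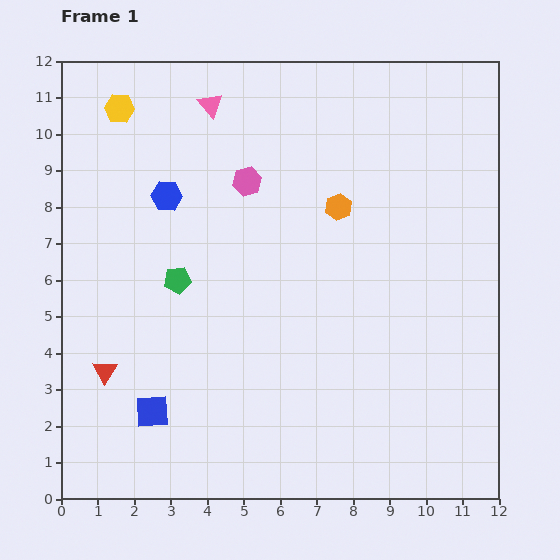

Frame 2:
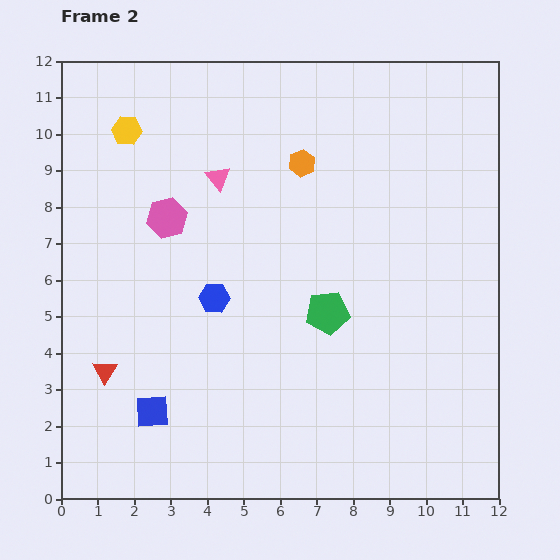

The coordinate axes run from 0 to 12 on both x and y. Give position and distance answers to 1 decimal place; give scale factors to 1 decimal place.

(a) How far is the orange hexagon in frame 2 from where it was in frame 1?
1.6

The orange hexagon moved from (7.6, 8.0) to (6.6, 9.2), a distance of √(1.0² + 1.2²) ≈ 1.6.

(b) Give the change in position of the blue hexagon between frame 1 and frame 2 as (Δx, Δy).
(1.3, -2.8)

The blue hexagon was at (2.9, 8.3) in frame 1 and (4.2, 5.5) in frame 2.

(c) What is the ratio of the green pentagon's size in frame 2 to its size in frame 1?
1.6×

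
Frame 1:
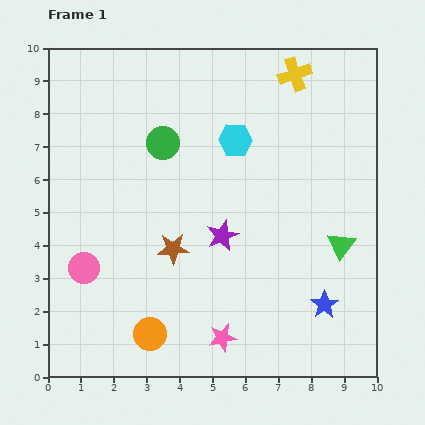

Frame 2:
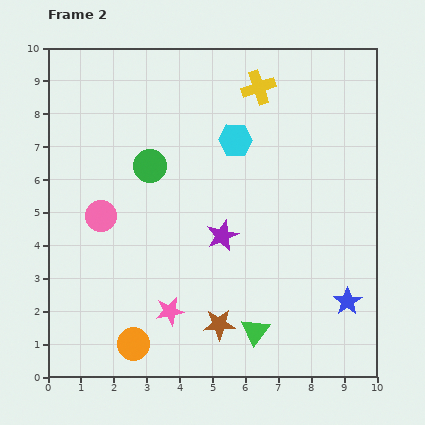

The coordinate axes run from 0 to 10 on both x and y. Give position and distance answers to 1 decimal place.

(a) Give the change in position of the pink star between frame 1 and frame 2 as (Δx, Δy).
(-1.6, 0.8)

The pink star was at (5.3, 1.2) in frame 1 and (3.7, 2.0) in frame 2.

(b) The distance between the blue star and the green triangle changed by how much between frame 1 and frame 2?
+1.0

Distance in frame 1: 1.9. Distance in frame 2: 2.9.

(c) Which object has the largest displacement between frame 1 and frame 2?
the green triangle

(moved 3.7; next 2.7)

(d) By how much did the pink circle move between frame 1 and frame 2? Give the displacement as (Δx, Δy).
(0.5, 1.6)

The pink circle was at (1.1, 3.3) in frame 1 and (1.6, 4.9) in frame 2.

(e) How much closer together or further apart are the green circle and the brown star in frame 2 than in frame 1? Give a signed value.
+2.0

Distance in frame 1: 3.2. Distance in frame 2: 5.2.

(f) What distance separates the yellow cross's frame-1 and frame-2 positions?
1.2

The yellow cross moved from (7.5, 9.2) to (6.4, 8.8), a distance of √(1.1² + 0.4²) ≈ 1.2.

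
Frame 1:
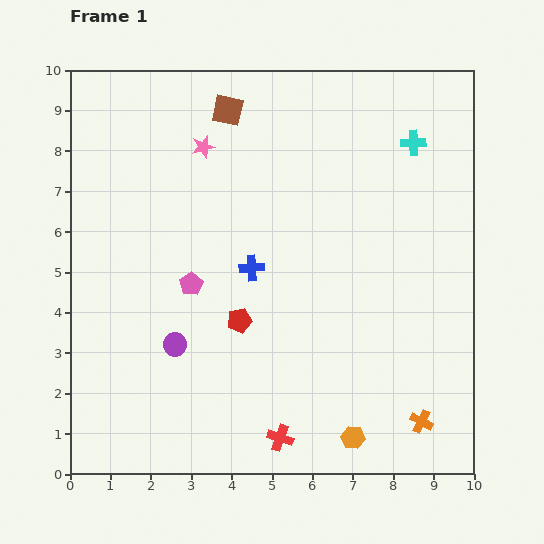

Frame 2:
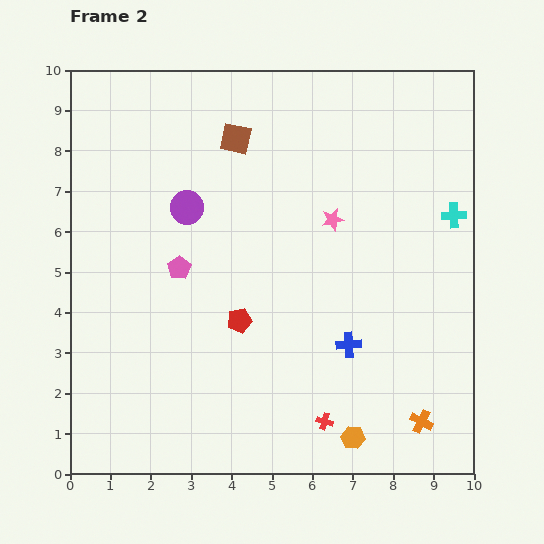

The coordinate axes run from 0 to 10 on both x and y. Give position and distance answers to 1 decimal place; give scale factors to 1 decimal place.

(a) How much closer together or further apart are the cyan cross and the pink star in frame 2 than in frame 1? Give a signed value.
-2.2

Distance in frame 1: 5.2. Distance in frame 2: 3.0.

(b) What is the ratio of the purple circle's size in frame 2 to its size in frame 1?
1.4×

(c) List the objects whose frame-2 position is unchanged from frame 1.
the orange hexagon, the red pentagon, the orange cross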